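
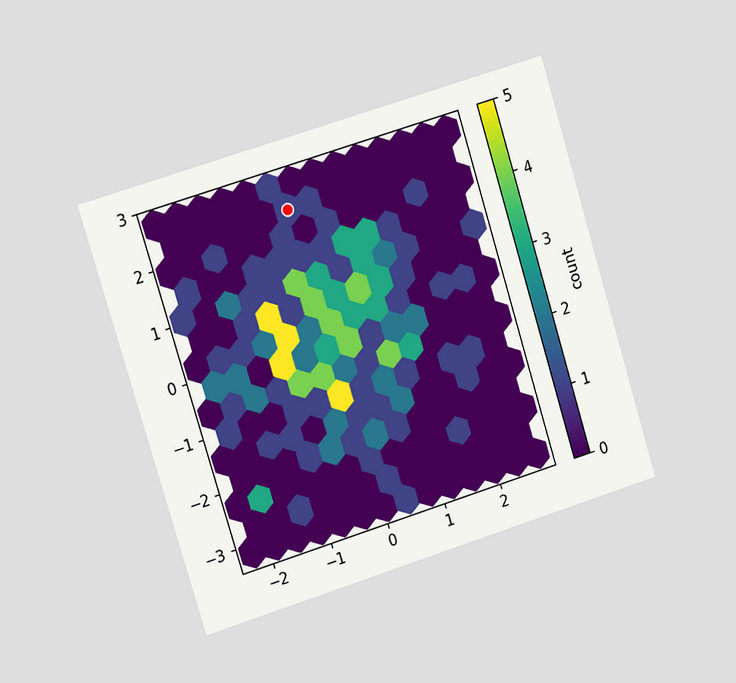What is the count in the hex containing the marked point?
1

The chart is tilted about 17° counter-clockwise and viewed slightly from the left. The marked hex reads 1 on the colorbar.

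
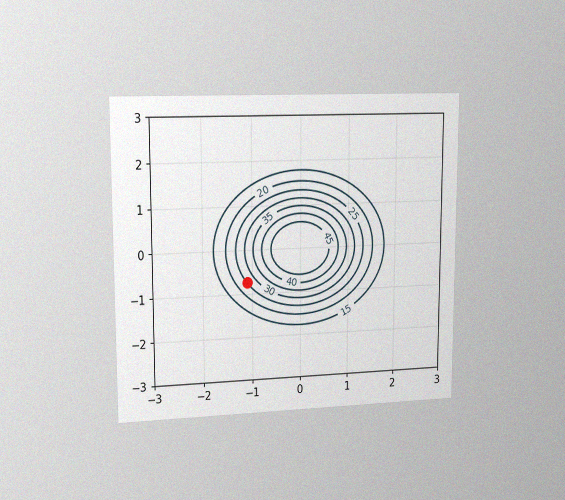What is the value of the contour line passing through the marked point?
25

The chart is viewed slightly from the left, with some photo noise. The marked point sits on the contour labelled 25.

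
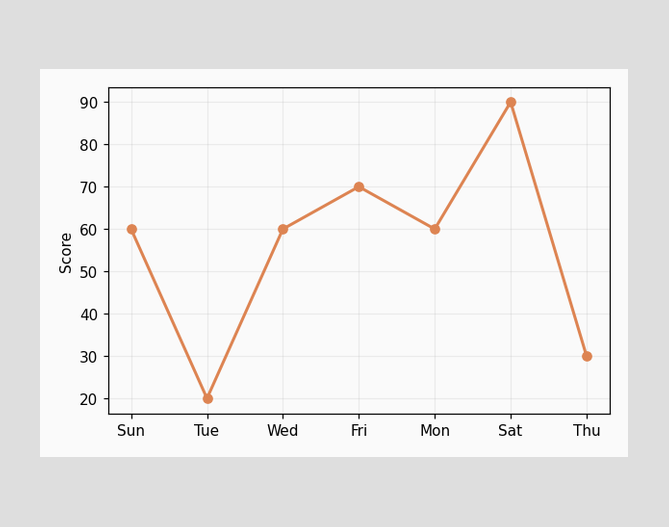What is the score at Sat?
At Sat, the line is at 90.

90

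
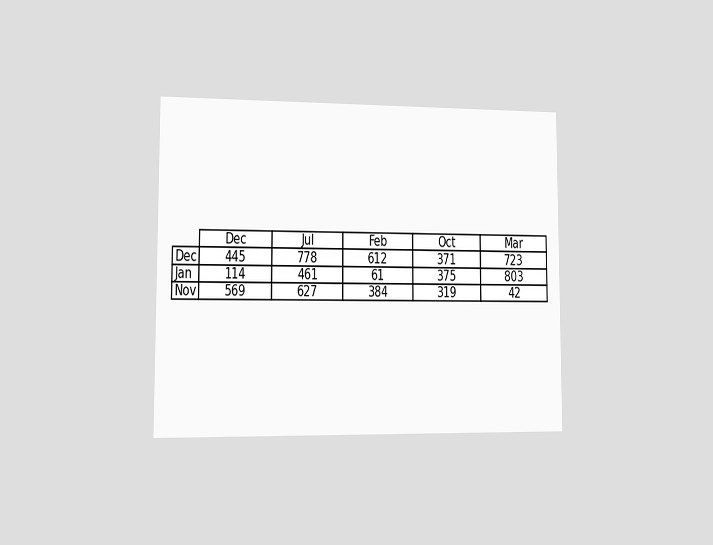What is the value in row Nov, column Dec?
The chart is viewed slightly from the left. The (Nov, Dec) cell reads 569.

569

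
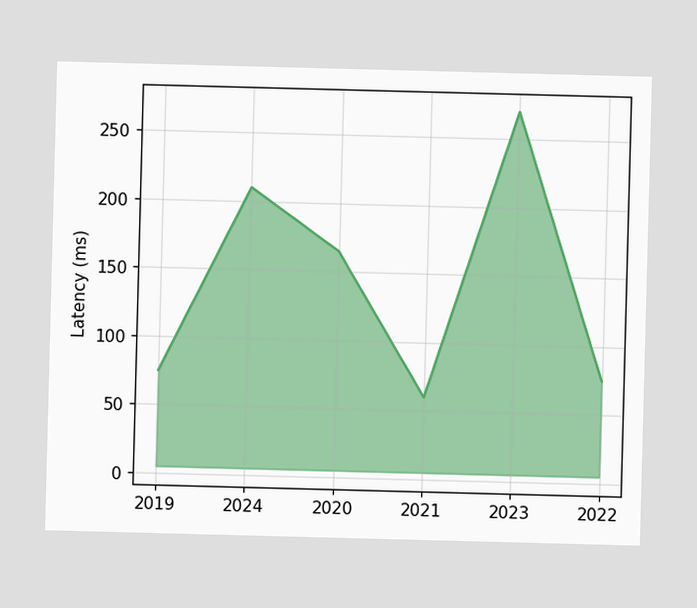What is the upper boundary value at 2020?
165ms

At 2020 the upper boundary is at 165ms.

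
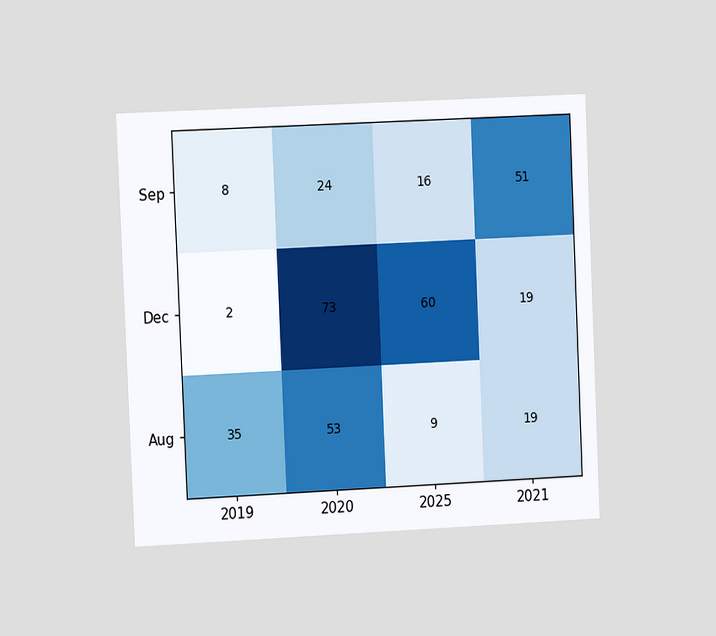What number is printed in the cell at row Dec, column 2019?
2

The chart is tilted about 3° counter-clockwise and viewed slightly from the left. The (Dec, 2019) cell reads 2.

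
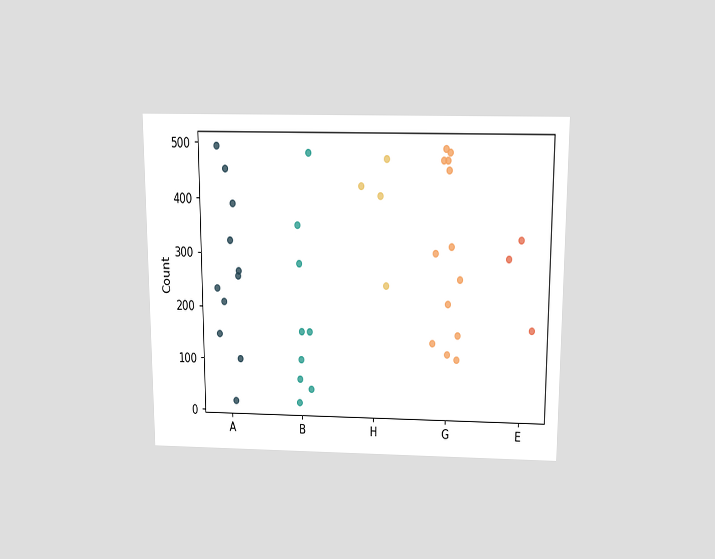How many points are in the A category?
The chart is viewed slightly from above. Counting the markers in the A column gives 11.

11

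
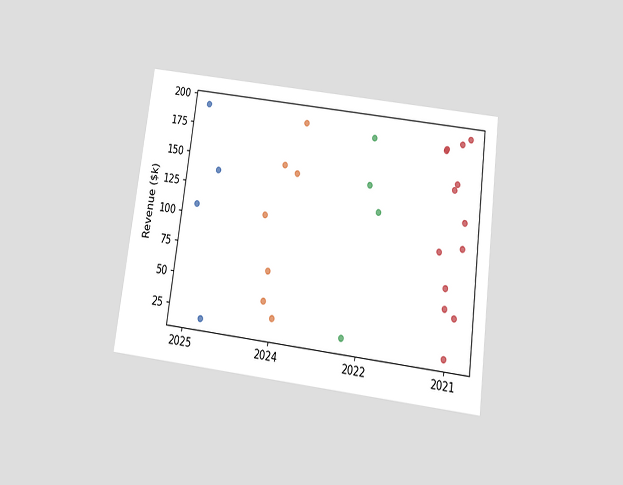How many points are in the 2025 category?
4

The chart is tilted about 8° clockwise and viewed slightly from below. Counting the markers in the 2025 column gives 4.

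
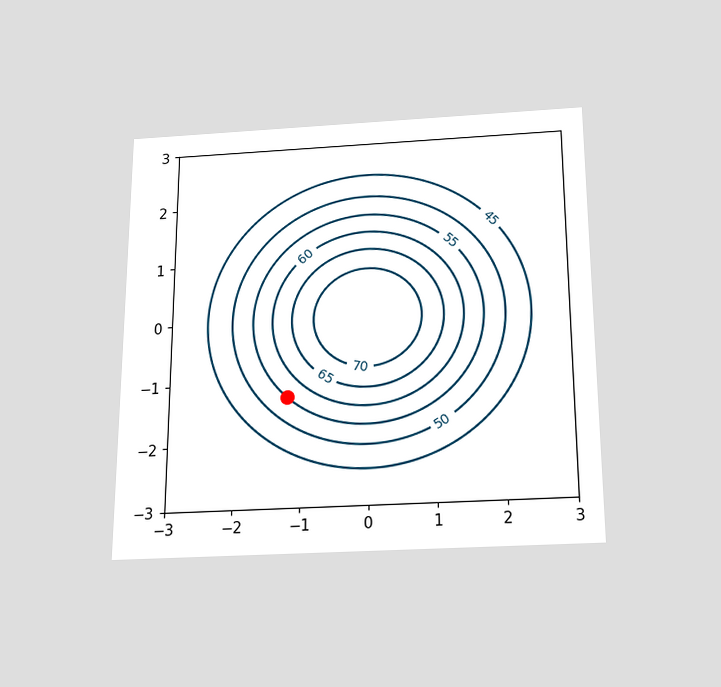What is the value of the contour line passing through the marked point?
55

The chart is viewed slightly from below. The marked point sits on the contour labelled 55.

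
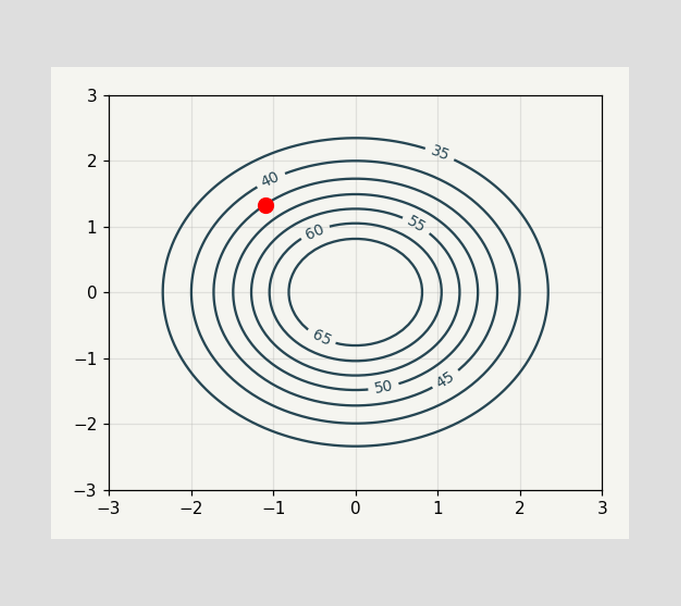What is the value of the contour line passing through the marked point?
The marked point sits on the contour labelled 45.

45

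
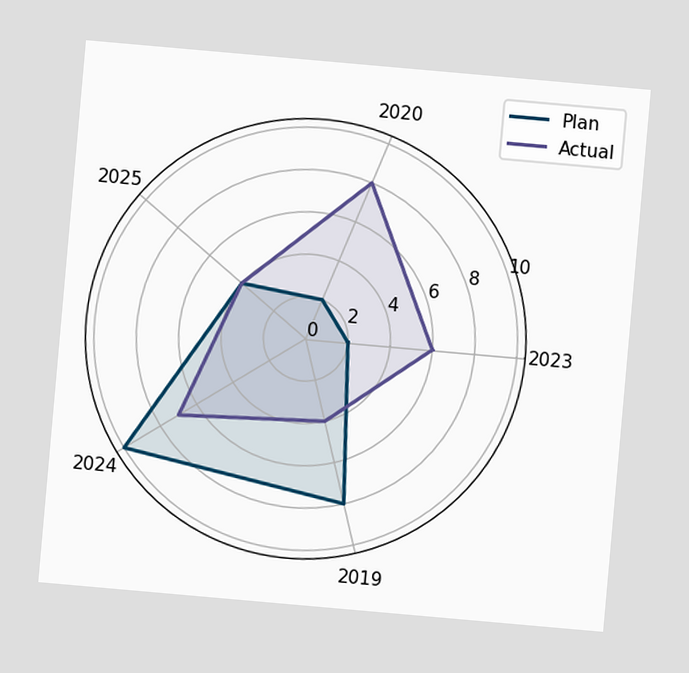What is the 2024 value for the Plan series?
The chart is tilted about 5° clockwise. On the 2024 axis, Plan reaches 10.

10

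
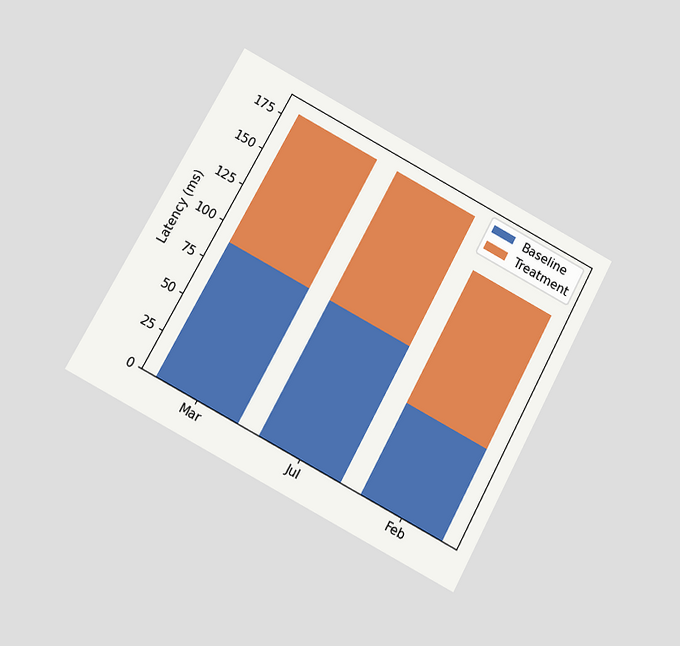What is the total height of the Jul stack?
180ms

The chart is tilted about 28° clockwise and viewed at a slight angle. The Jul stack's top reaches 180ms on the y-axis.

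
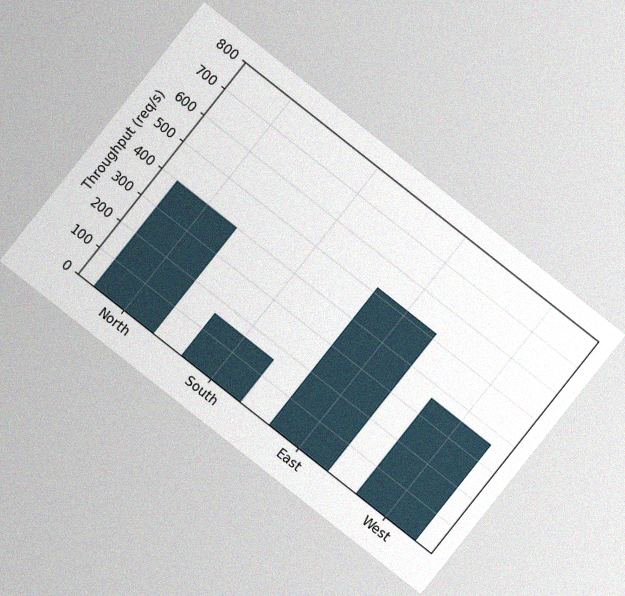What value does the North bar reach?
The chart is tilted about 38° clockwise, with some photo noise. Reading along the chart's y-axis, the North bar reaches 400req/s.

400req/s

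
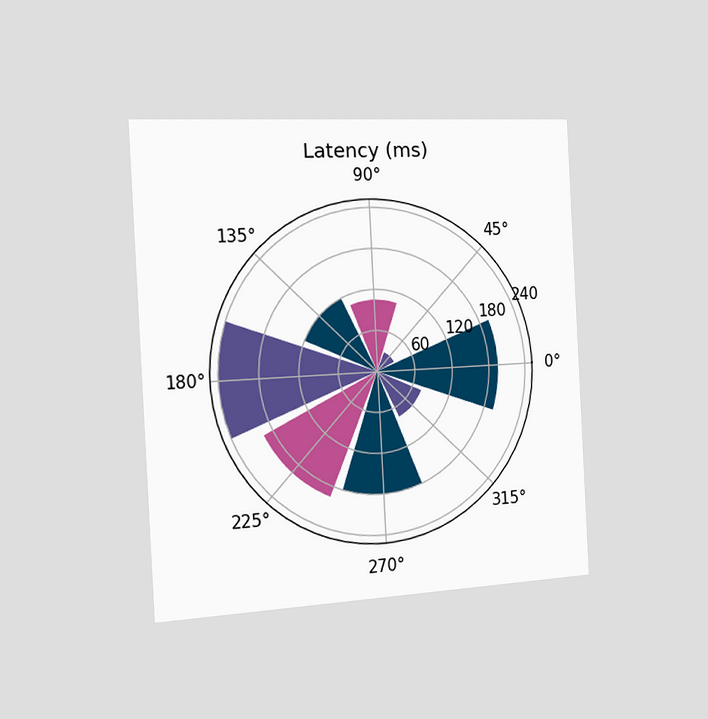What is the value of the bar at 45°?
The chart is tilted about 3° counter-clockwise and viewed slightly from the left. The bar at 45° reaches 30ms on the radial axis.

30ms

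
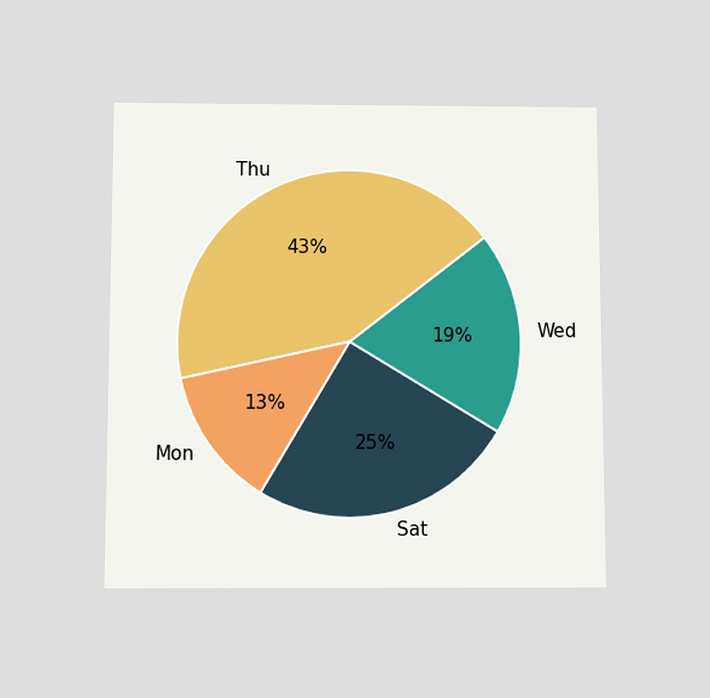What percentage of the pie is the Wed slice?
19%

The chart is viewed slightly from below. The Wed slice takes up 19% of the pie.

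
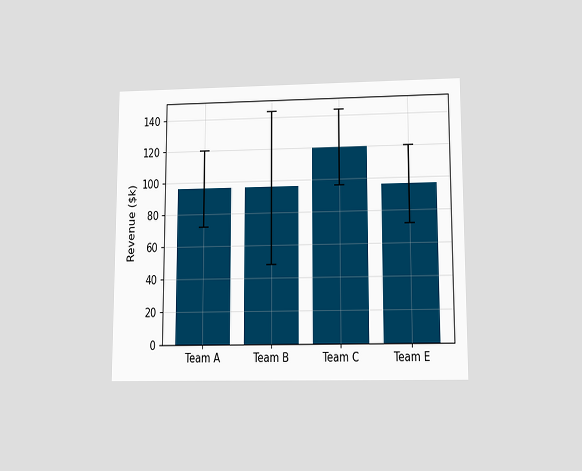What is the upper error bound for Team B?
The chart is viewed slightly from below. The Team B bar's upper whisker reaches $144k.

$144k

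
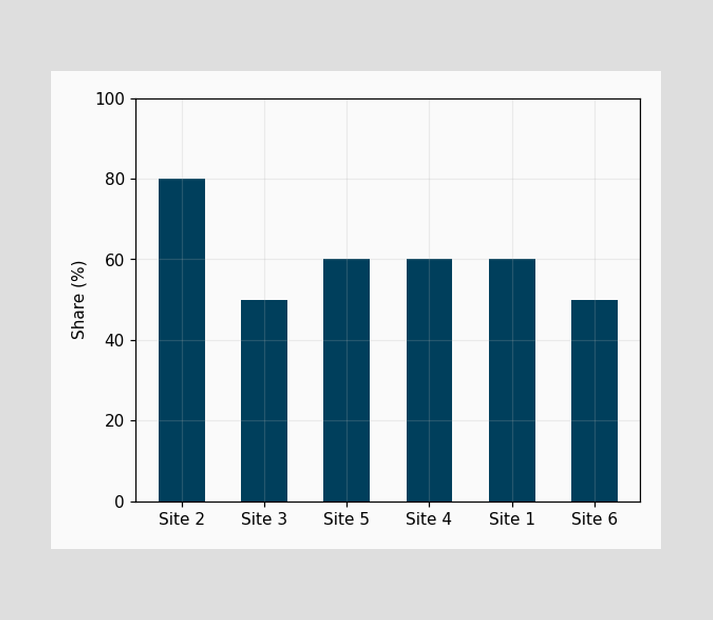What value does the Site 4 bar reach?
Reading along the chart's y-axis, the Site 4 bar reaches 60%.

60%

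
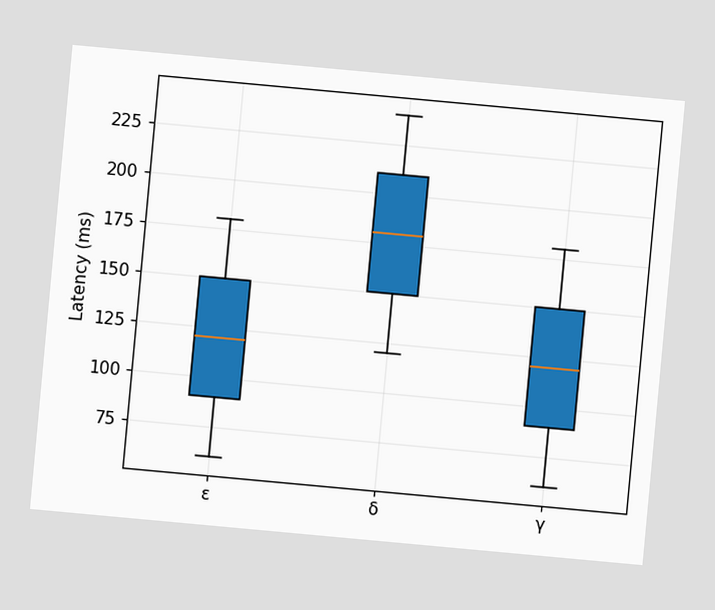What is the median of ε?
120ms

The chart is tilted about 5° clockwise. The median line in the ε box sits at 120ms.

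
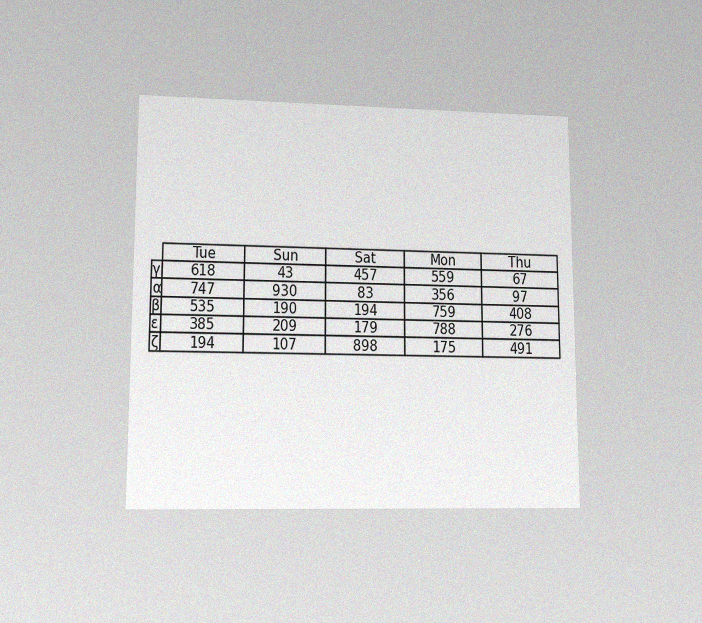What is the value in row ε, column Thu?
276

The chart is viewed at a slight angle, with some photo noise. The (ε, Thu) cell reads 276.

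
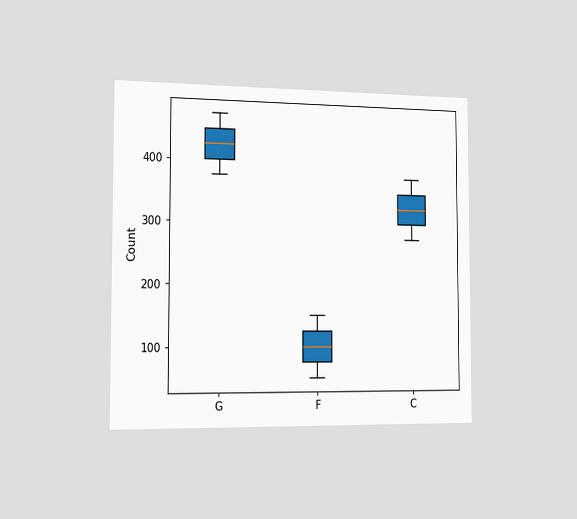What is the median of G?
The chart is viewed slightly from the left. The median line in the G box sits at 425.

425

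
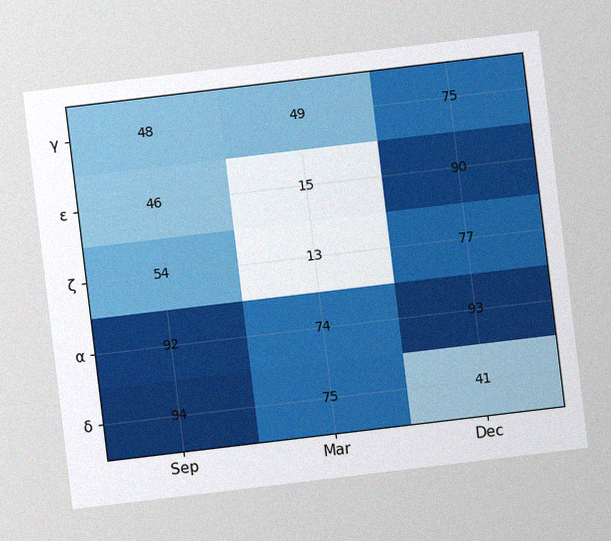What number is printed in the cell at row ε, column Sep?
46

The chart is tilted about 7° counter-clockwise, with some photo noise. The (ε, Sep) cell reads 46.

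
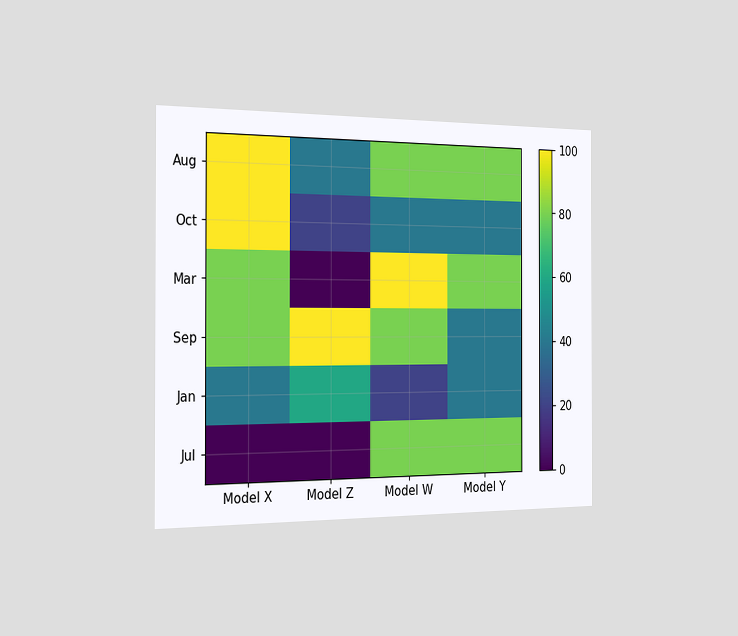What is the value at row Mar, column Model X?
80

The chart is viewed slightly from the left. Matching cell (Mar, Model X) against the colorbar gives 80.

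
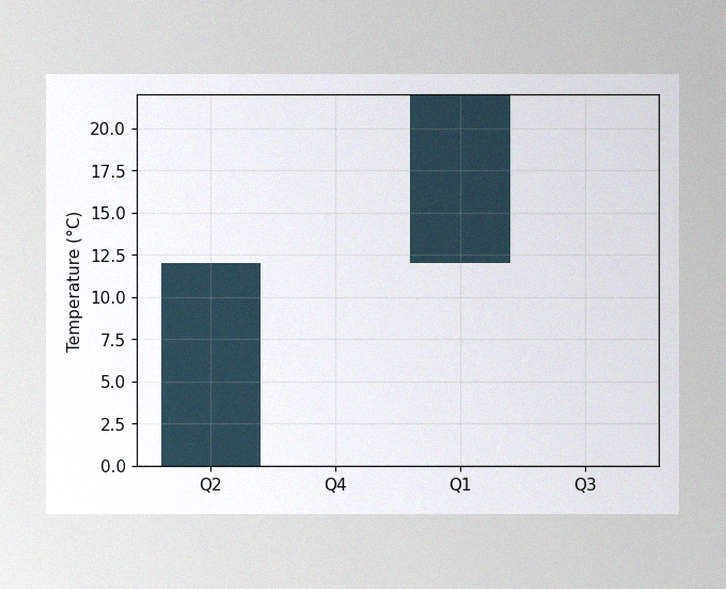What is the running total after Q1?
22°C

The image has some photo noise and uneven lighting. After Q1 the running total reaches 22°C.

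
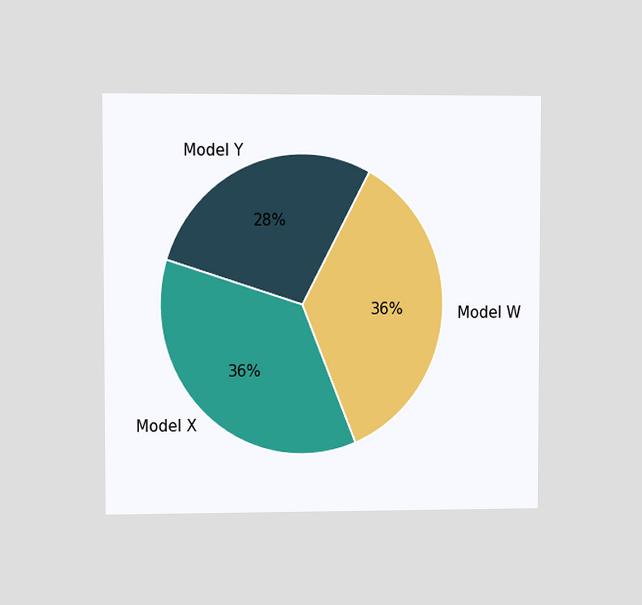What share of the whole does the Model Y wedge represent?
The chart is viewed at a slight angle. The Model Y slice takes up 28% of the pie.

28%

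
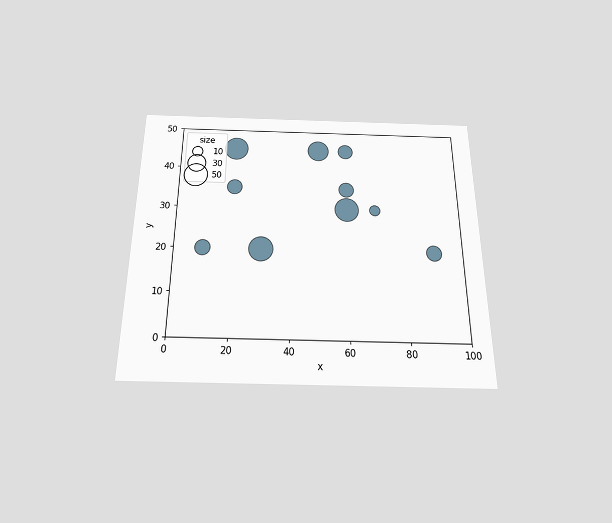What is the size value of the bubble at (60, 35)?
The chart is viewed slightly from below. Matching the bubble at (60, 35) against the size legend gives 20.

20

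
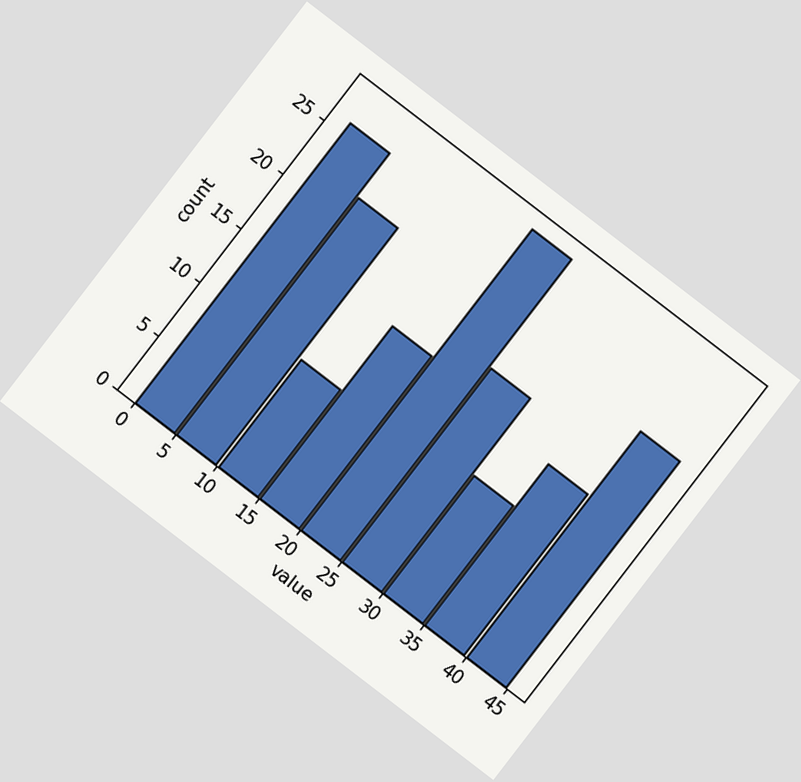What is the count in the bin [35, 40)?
15

The chart is tilted about 38° clockwise. The [35, 40) bin has height 15.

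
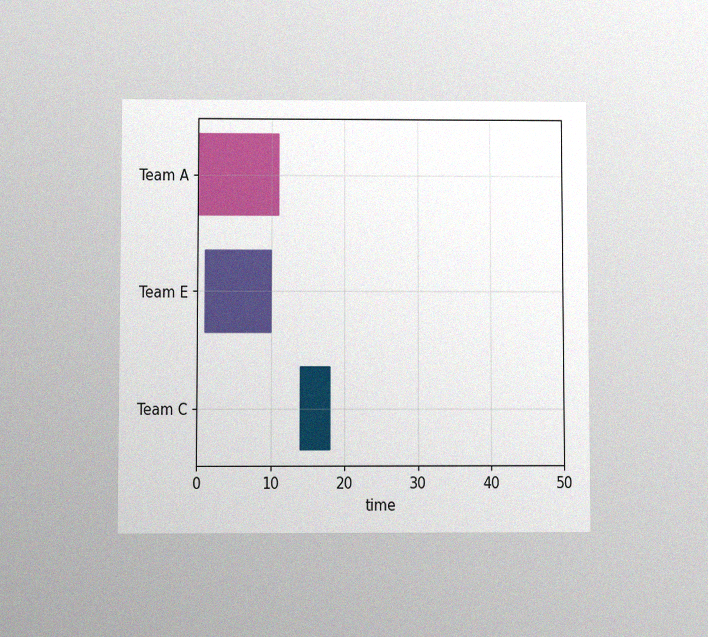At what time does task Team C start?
14

The chart is viewed at a slight angle, with some photo noise. The Team C bar begins at t=14.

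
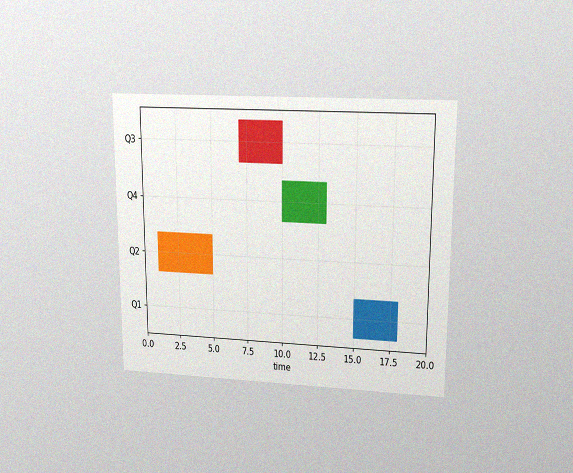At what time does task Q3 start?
The chart is viewed at a slight angle, with some photo noise. The Q3 bar begins at t=7.

7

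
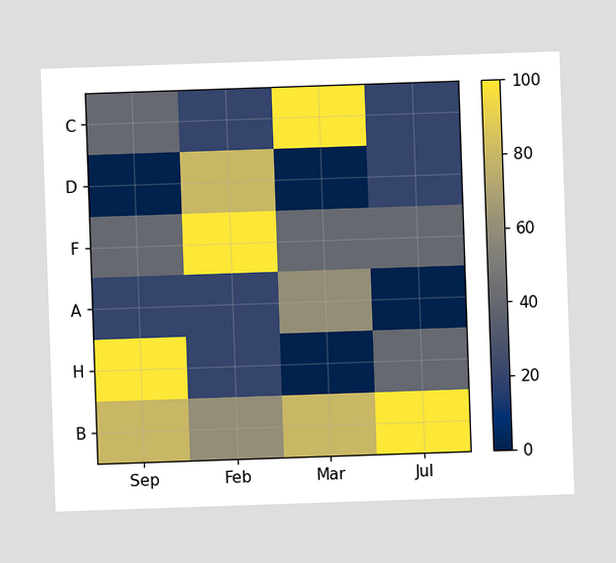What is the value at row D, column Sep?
0

Matching cell (D, Sep) against the colorbar gives 0.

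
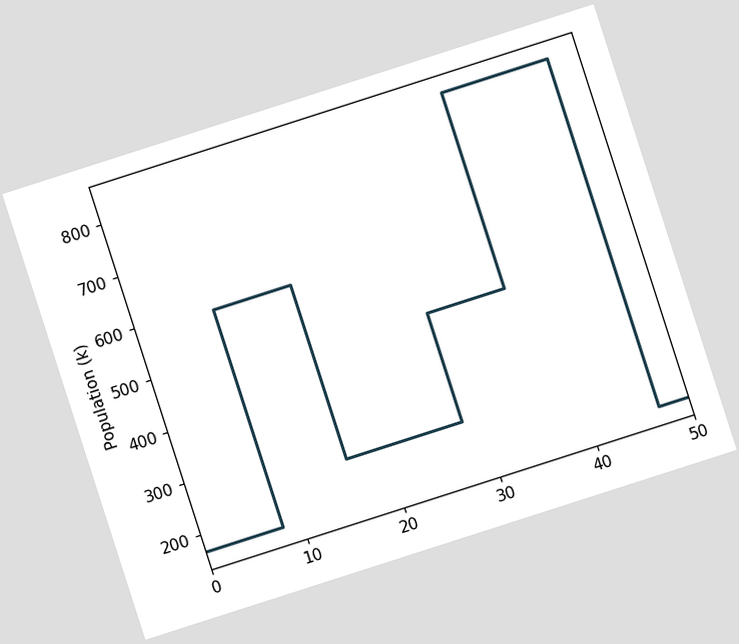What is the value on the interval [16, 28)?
252k

The chart is tilted about 18° counter-clockwise. On [16, 28) the step sits at 252k.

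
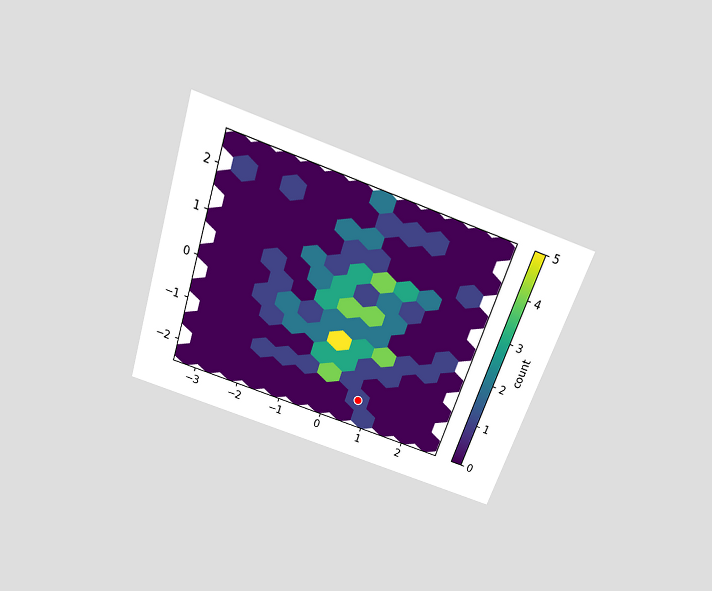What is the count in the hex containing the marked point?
The chart is tilted about 18° clockwise and viewed slightly from above. The marked hex reads 1 on the colorbar.

1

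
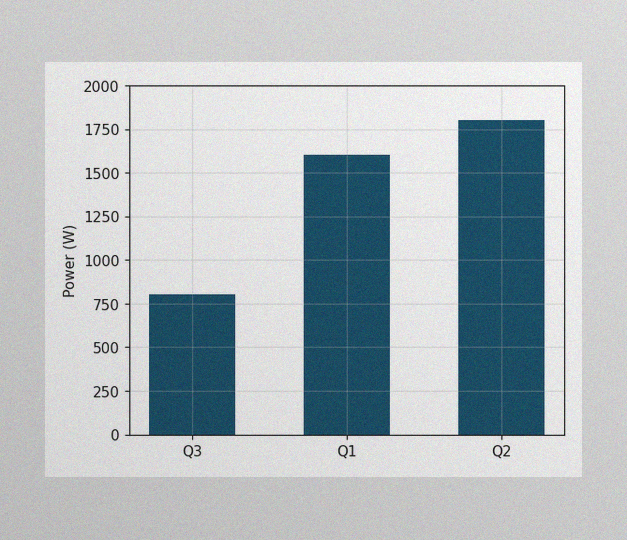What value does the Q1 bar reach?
1600W

The image has some photo noise and uneven lighting. Reading along the chart's y-axis, the Q1 bar reaches 1600W.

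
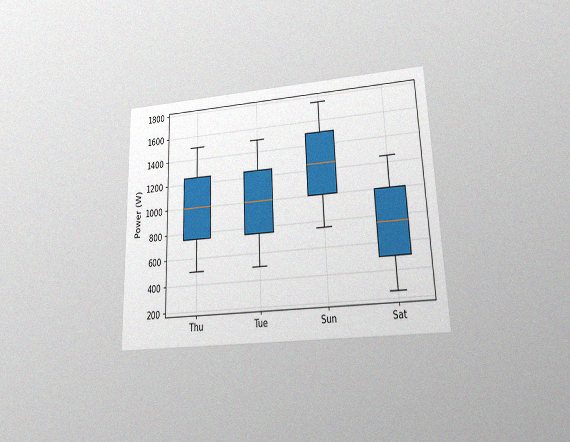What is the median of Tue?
1000W

The chart is tilted about 2° counter-clockwise and viewed at a slight angle, with some photo noise. The median line in the Tue box sits at 1000W.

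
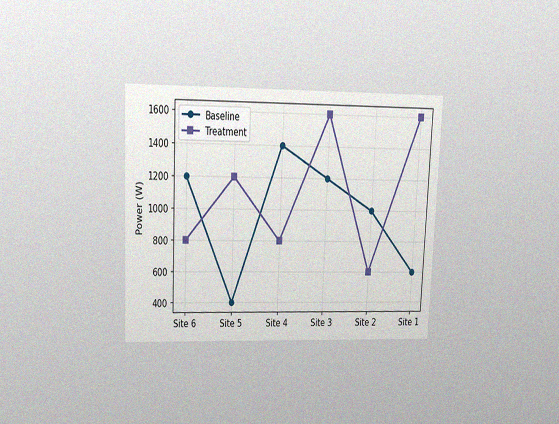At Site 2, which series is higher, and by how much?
Baseline, by 400W

The chart is tilted about 3° clockwise and viewed slightly from above, with some photo noise. At Site 2, Baseline sits above the other line by 400W.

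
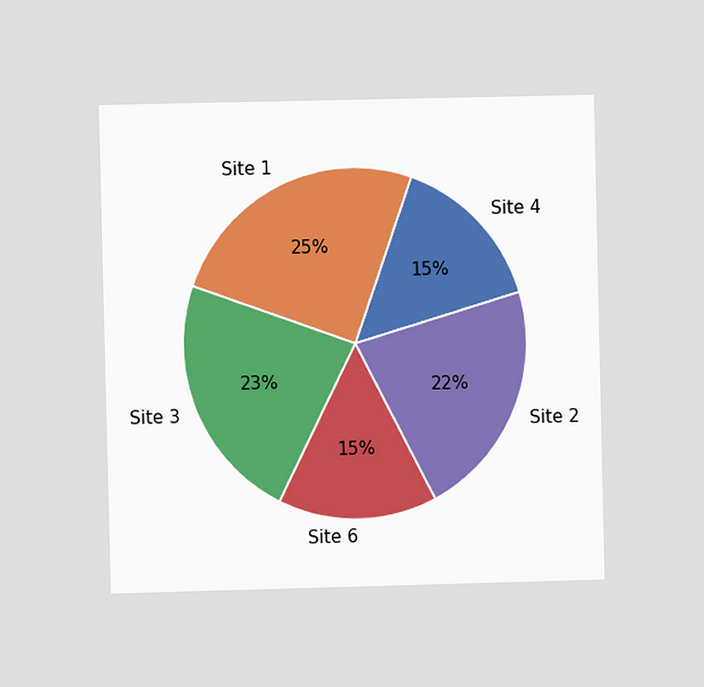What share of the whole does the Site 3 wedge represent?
The chart is viewed at a slight angle. The Site 3 slice takes up 23% of the pie.

23%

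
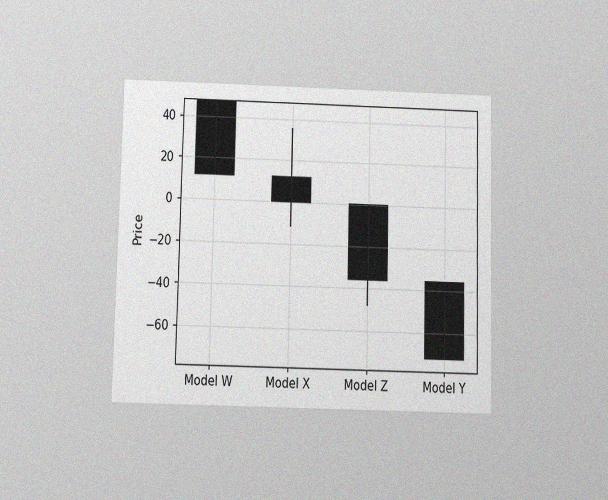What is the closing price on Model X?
The chart is viewed slightly from below, with some photo noise. The Model X candle closes at 0.

0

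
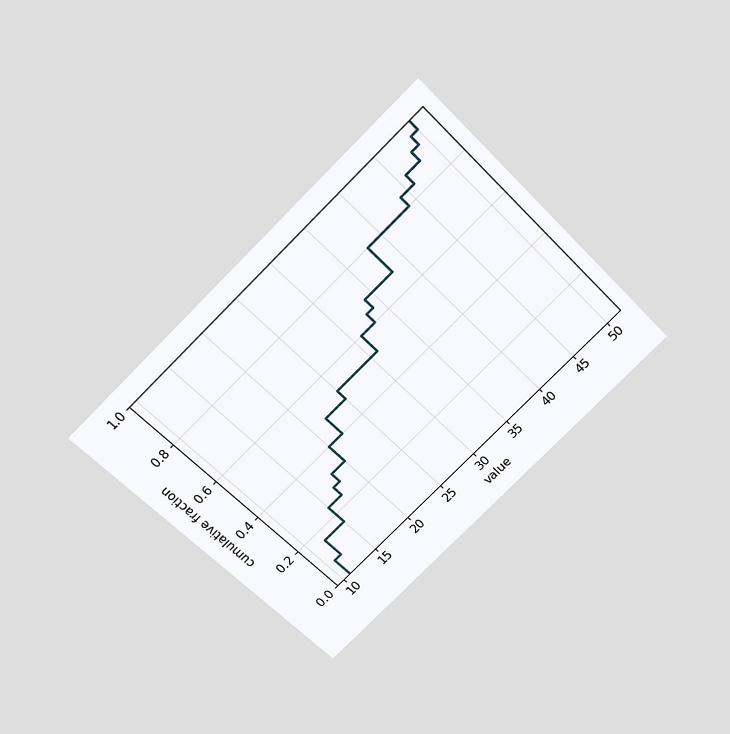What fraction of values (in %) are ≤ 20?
40%

The chart is tilted about 45° counter-clockwise and viewed slightly from above. At x=20 the ECDF step is at 40%.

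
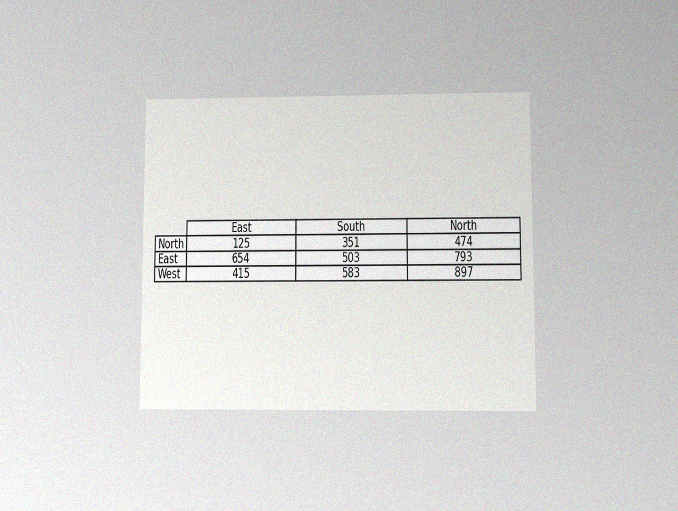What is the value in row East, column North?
The chart is viewed at a slight angle, with some photo noise. The (East, North) cell reads 793.

793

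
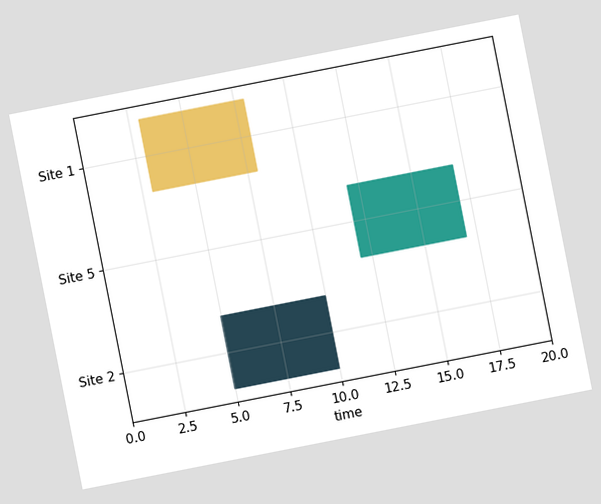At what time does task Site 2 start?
The chart is tilted about 11° counter-clockwise. The Site 2 bar begins at t=5.

5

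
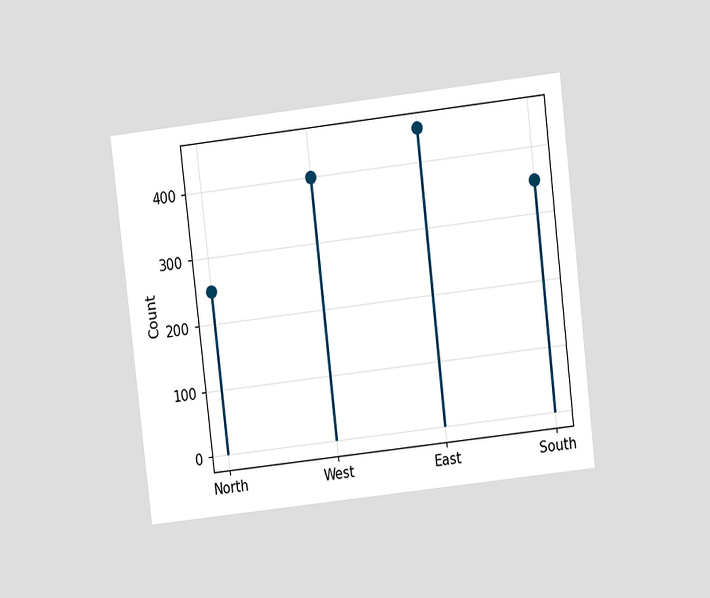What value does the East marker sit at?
450

The chart is tilted about 7° counter-clockwise and viewed at a slight angle. The East marker sits at 450.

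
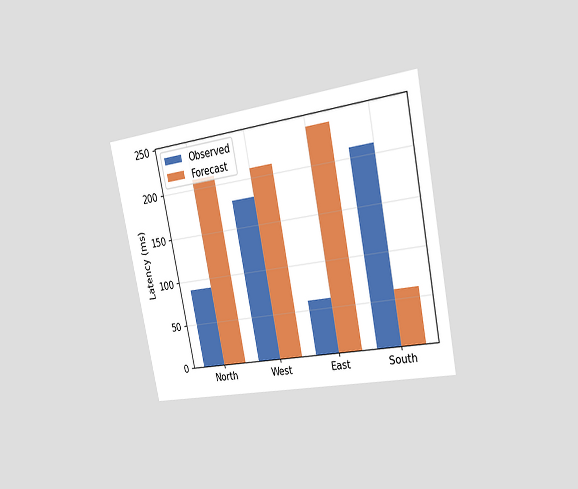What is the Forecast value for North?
210ms

The chart is tilted about 11° counter-clockwise and viewed slightly from the right. The Forecast bar at North reaches 210ms on the y-axis.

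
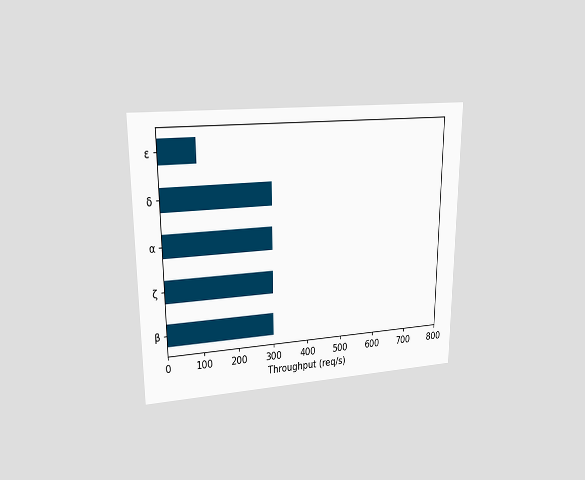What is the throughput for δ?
300req/s

The chart is viewed at a slight angle. Reading along the chart's x-axis, the δ bar reaches 300req/s.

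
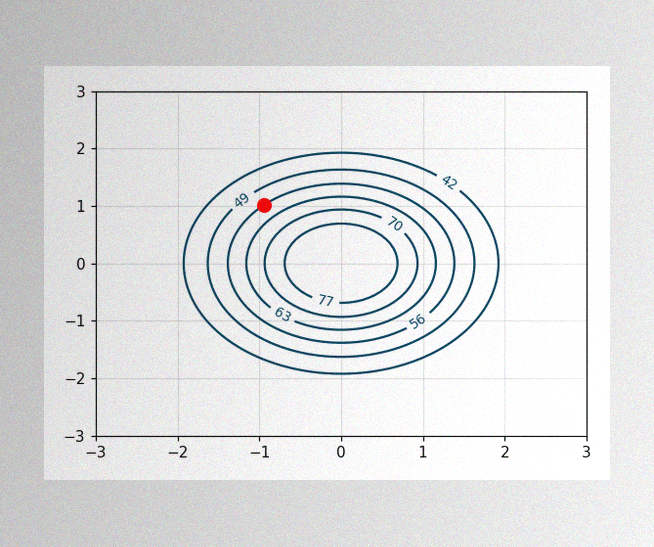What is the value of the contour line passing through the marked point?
The image has some photo noise and uneven lighting. The marked point sits on the contour labelled 56.

56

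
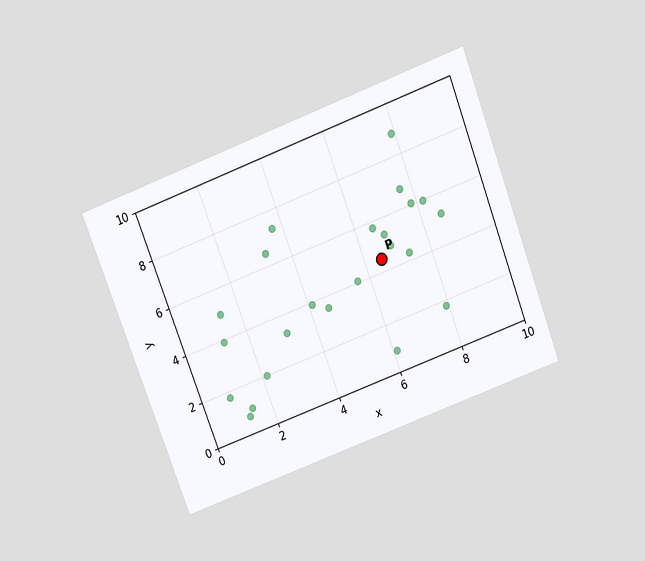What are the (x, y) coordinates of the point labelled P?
The chart is tilted about 21° counter-clockwise and viewed slightly from above. Following the gridlines from P to each axis, P sits at (6.5, 4.5).

(6.5, 4.5)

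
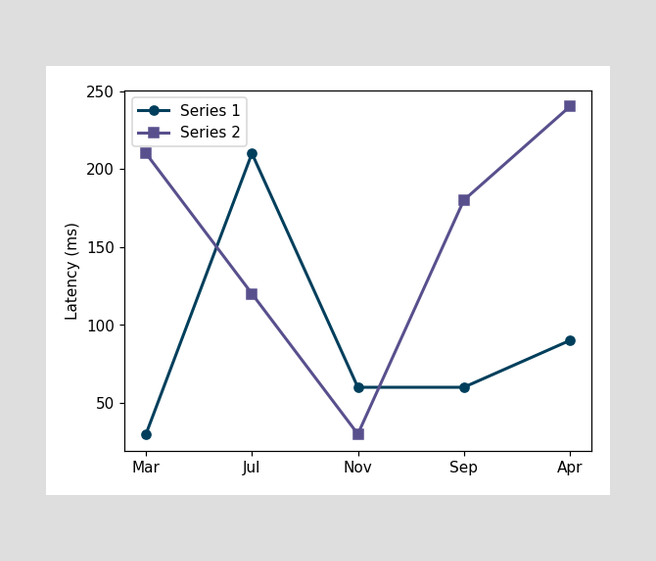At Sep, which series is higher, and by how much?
At Sep, Series 2 sits above the other line by 120ms.

Series 2, by 120ms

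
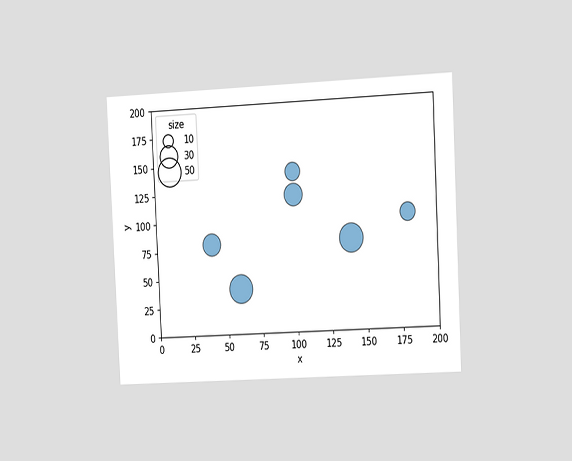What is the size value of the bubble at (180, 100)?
The chart is tilted about 3° counter-clockwise and viewed slightly from the right. Matching the bubble at (180, 100) against the size legend gives 20.

20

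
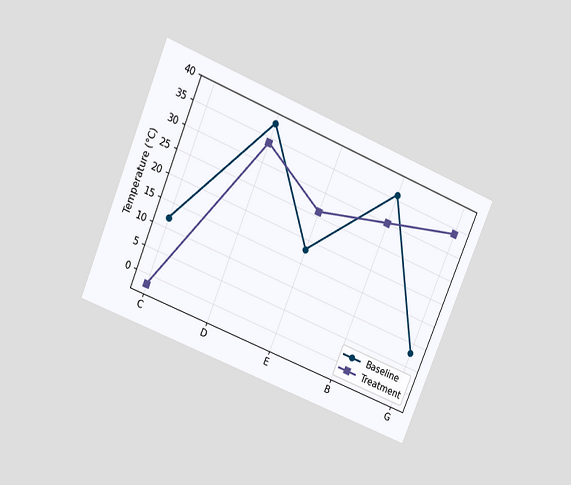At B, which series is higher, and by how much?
Baseline, by 6°C

The chart is tilted about 22° clockwise and viewed at a slight angle. At B, Baseline sits above the other line by 6°C.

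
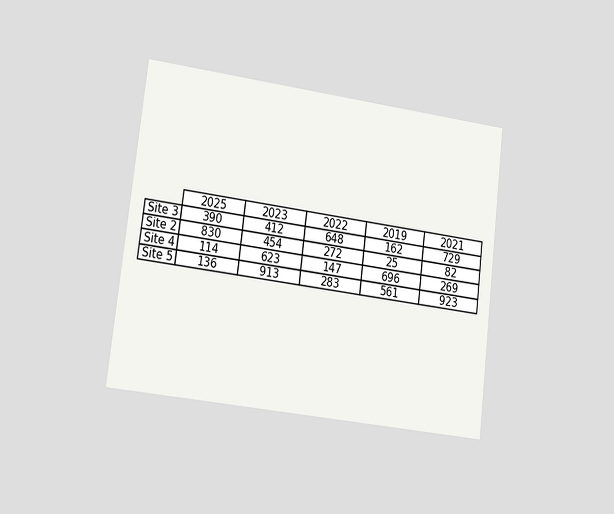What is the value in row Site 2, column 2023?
454

The chart is tilted about 7° clockwise and viewed at a slight angle. The (Site 2, 2023) cell reads 454.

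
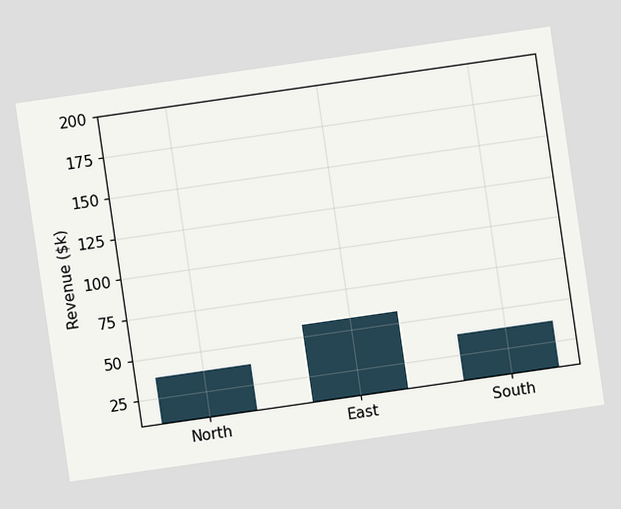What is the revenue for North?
The chart is tilted about 8° counter-clockwise. Reading along the chart's y-axis, the North bar reaches $38k.

$38k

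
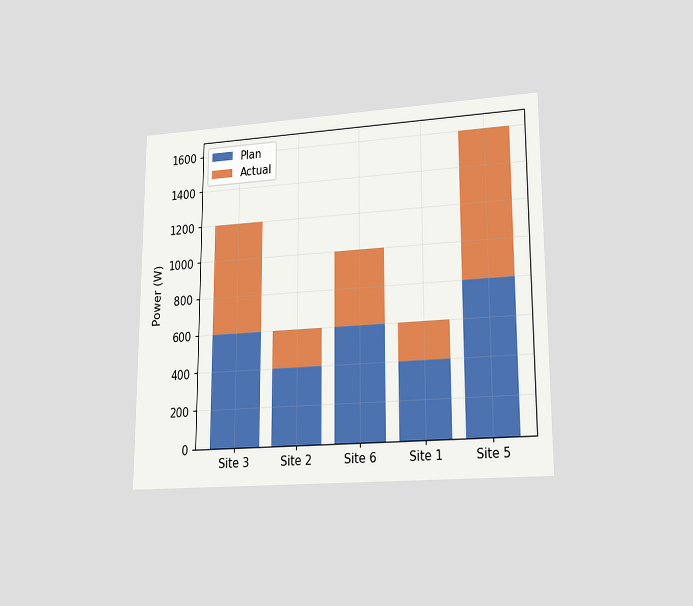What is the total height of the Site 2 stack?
The chart is viewed at a slight angle. The Site 2 stack's top reaches 600W on the y-axis.

600W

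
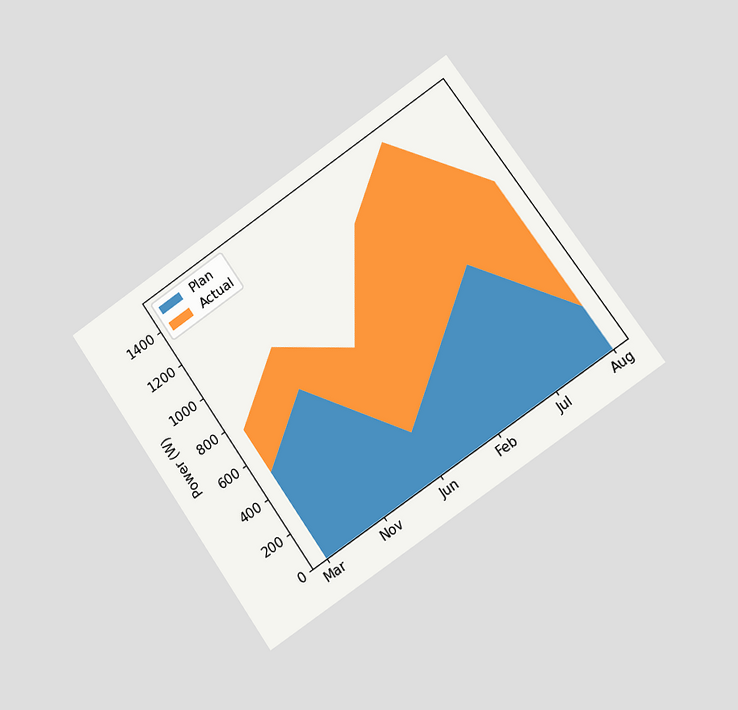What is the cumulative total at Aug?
The chart is tilted about 35° counter-clockwise and viewed at a slight angle. The stacked total at Aug reaches 1000W.

1000W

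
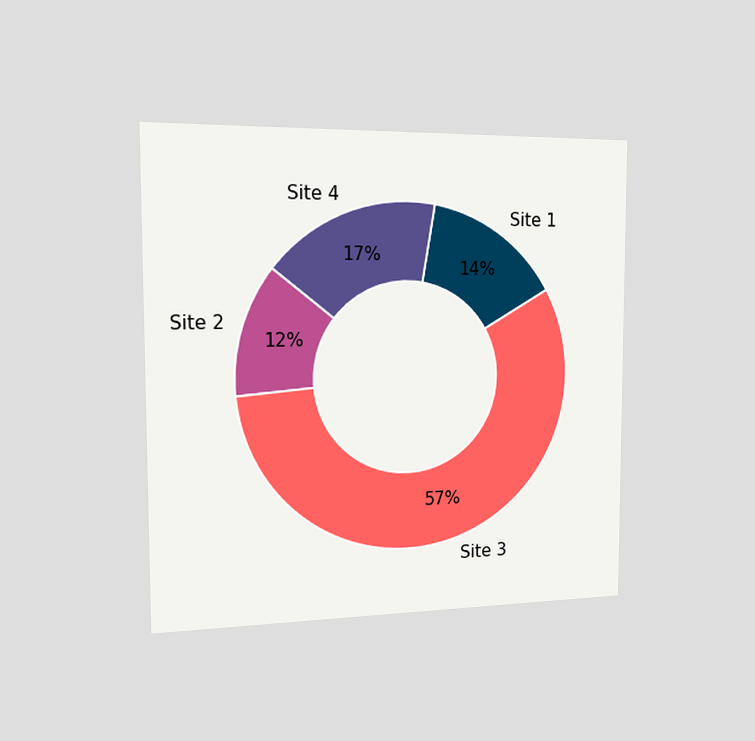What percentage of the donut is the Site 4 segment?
The chart is viewed slightly from the left. The Site 4 segment takes up 17% of the ring.

17%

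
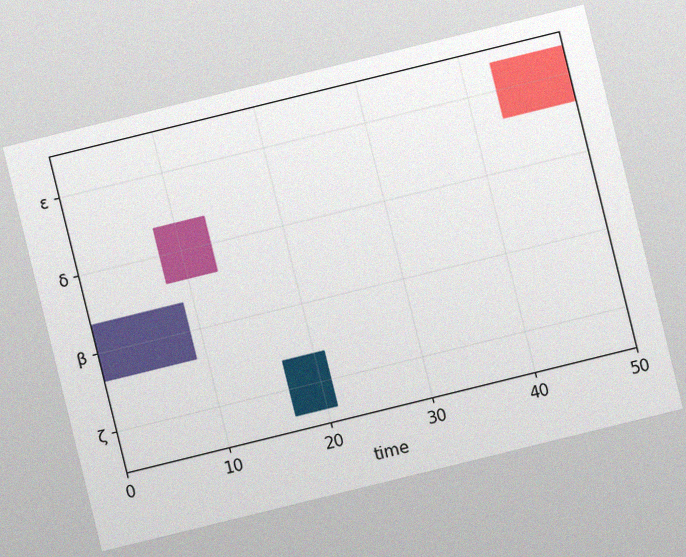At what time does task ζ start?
17

The chart is tilted about 14° counter-clockwise, with some photo noise. The ζ bar begins at t=17.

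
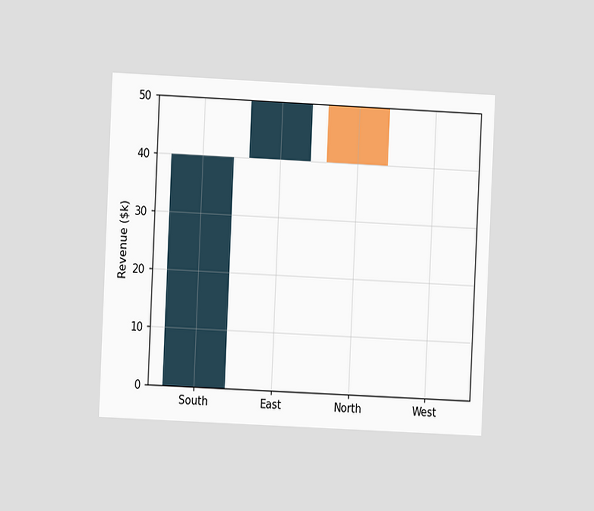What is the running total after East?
$50k

The chart is tilted about 3° clockwise and viewed at a slight angle. After East the running total reaches $50k.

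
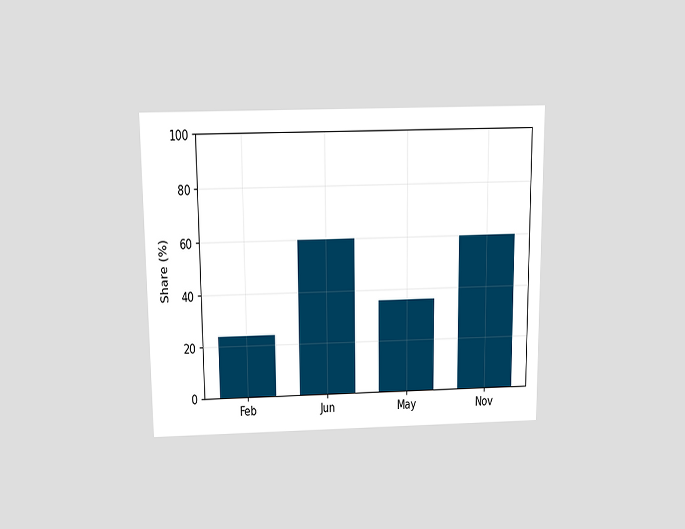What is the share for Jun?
The chart is viewed slightly from above. Reading along the chart's y-axis, the Jun bar reaches 60%.

60%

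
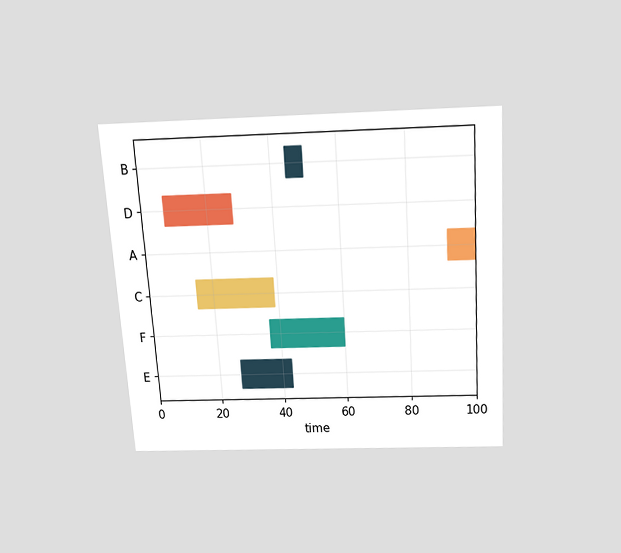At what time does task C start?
15

The chart is tilted about 4° counter-clockwise and viewed slightly from above. The C bar begins at t=15.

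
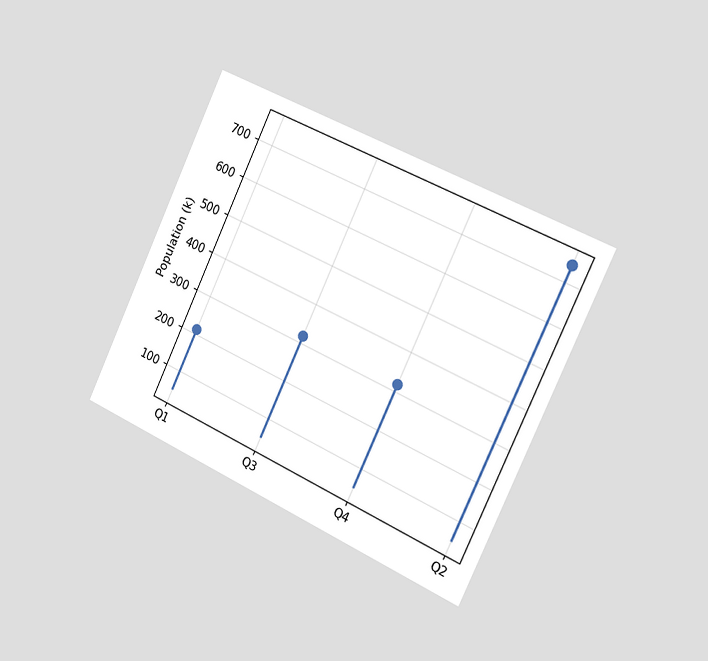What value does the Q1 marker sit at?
The chart is tilted about 25° clockwise and viewed slightly from the right. The Q1 marker sits at 212k.

212k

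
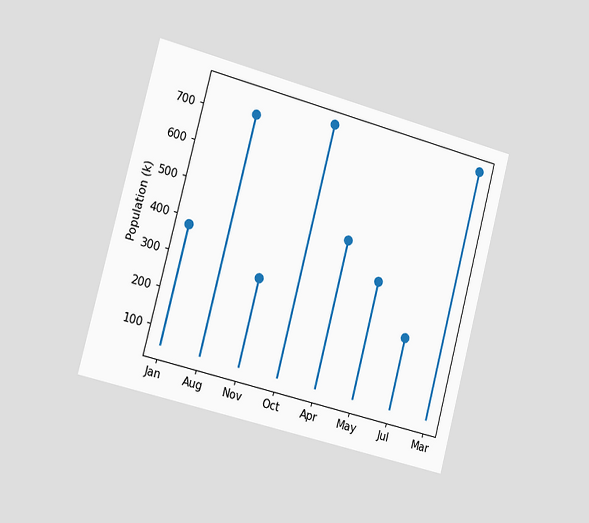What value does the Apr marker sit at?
The chart is tilted about 15° clockwise and viewed slightly from the left. The Apr marker sits at 462k.

462k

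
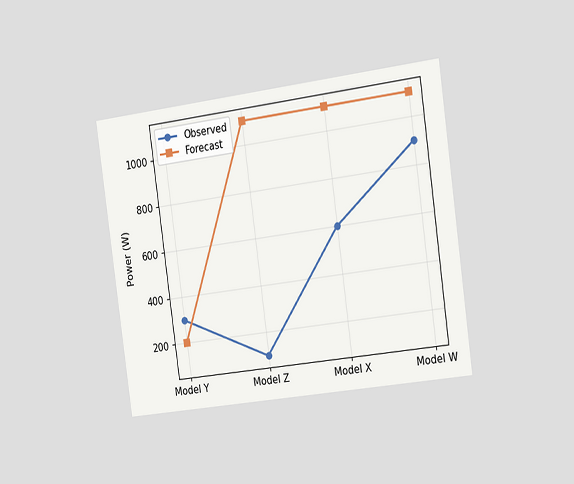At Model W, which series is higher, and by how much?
The chart is tilted about 8° counter-clockwise and viewed slightly from the right. At Model W, Forecast sits above the other line by 200W.

Forecast, by 200W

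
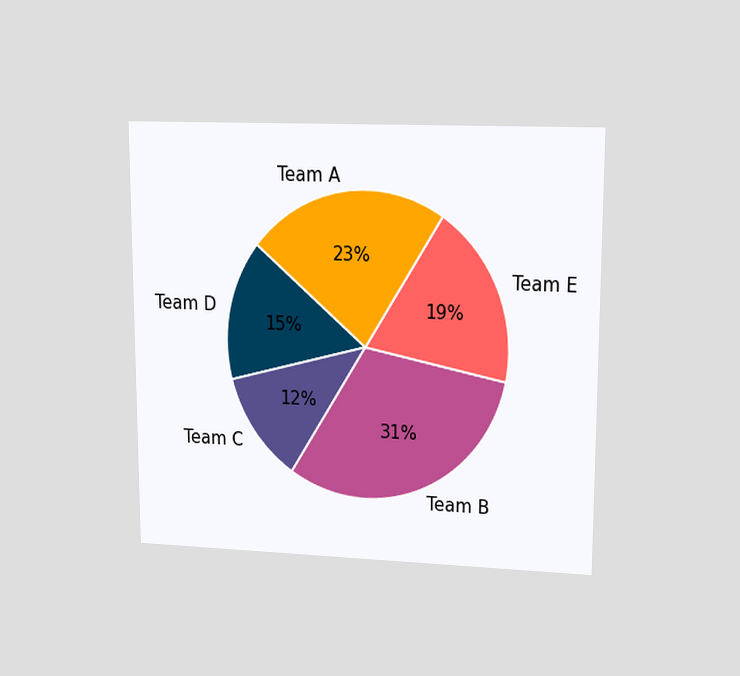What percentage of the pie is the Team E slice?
The chart is viewed at a slight angle. The Team E slice takes up 19% of the pie.

19%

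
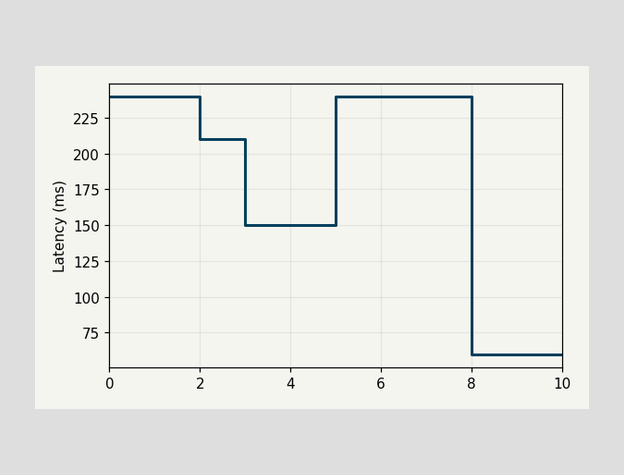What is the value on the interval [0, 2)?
240ms

On [0, 2) the step sits at 240ms.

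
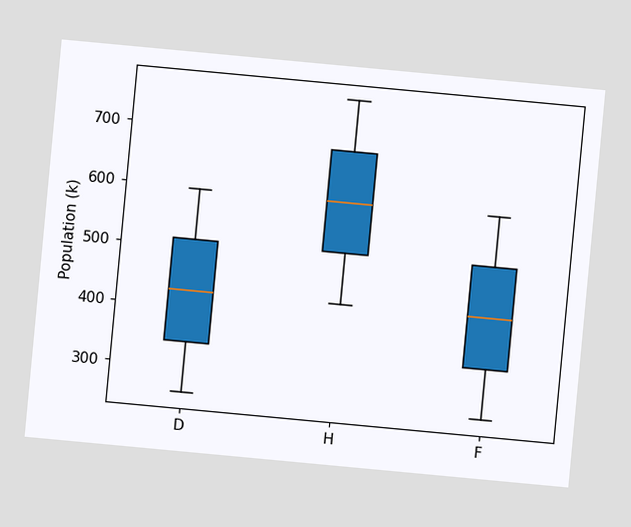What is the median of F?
425k

The chart is tilted about 5° clockwise. The median line in the F box sits at 425k.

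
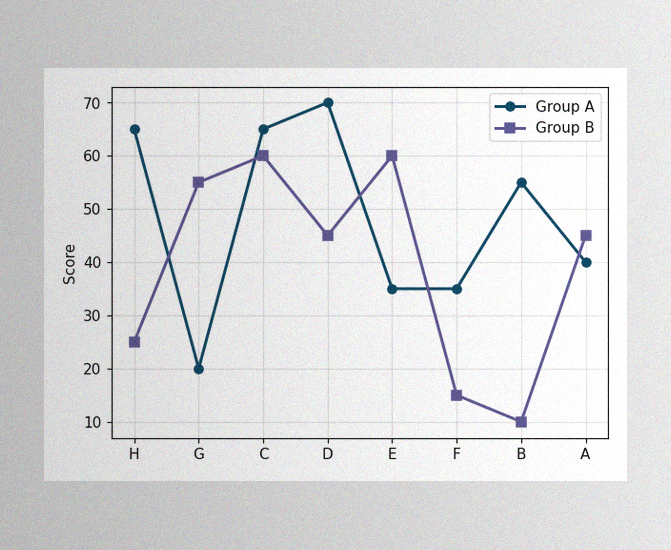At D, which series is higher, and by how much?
The image has some photo noise and uneven lighting. At D, Group A sits above the other line by 25.

Group A, by 25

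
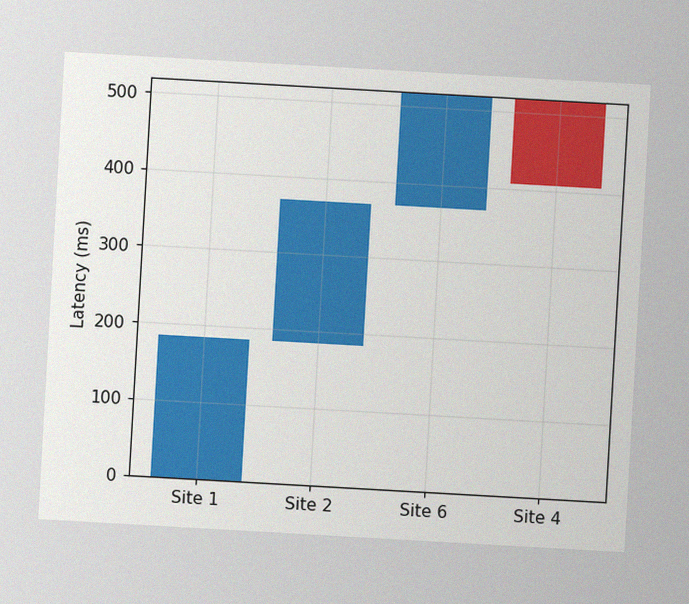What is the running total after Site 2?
The chart is tilted about 3° clockwise, with some photo noise. After Site 2 the running total reaches 370ms.

370ms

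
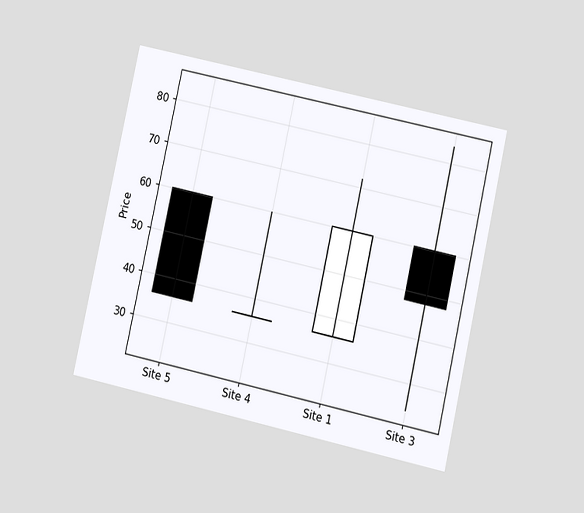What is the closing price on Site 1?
60

The chart is tilted about 12° clockwise and viewed at a slight angle. The Site 1 candle closes at 60.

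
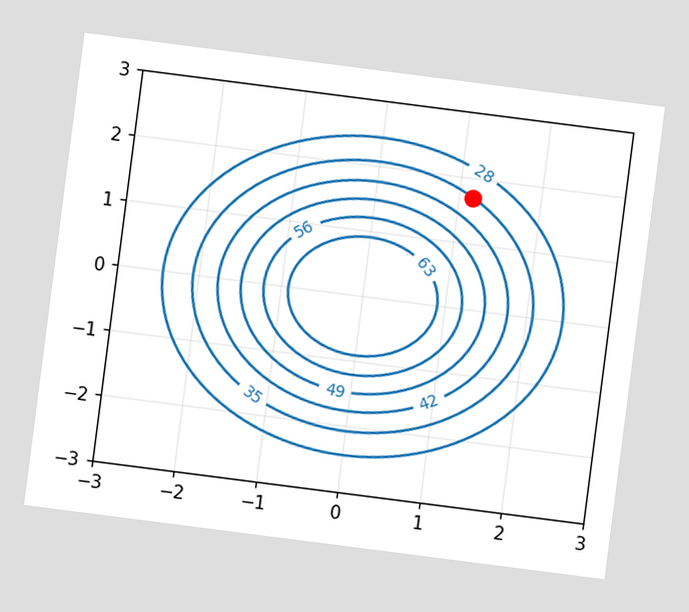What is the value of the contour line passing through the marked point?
The chart is tilted about 7° clockwise. The marked point sits on the contour labelled 35.

35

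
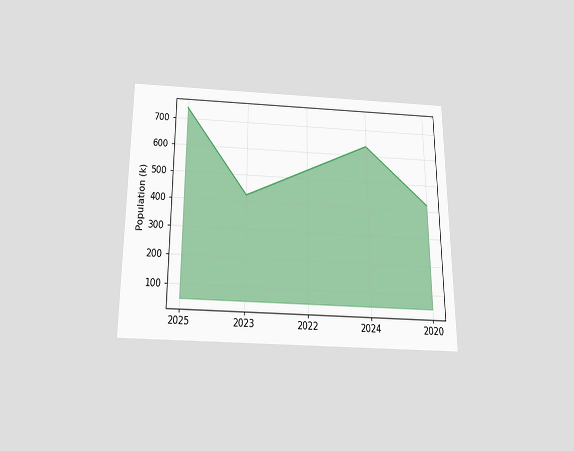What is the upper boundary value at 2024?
636k

The chart is viewed slightly from below. At 2024 the upper boundary is at 636k.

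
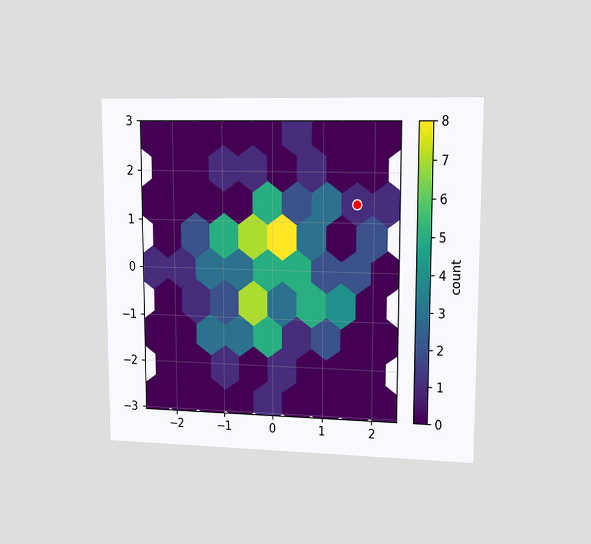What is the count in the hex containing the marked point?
The chart is viewed at a slight angle. The marked hex reads 1 on the colorbar.

1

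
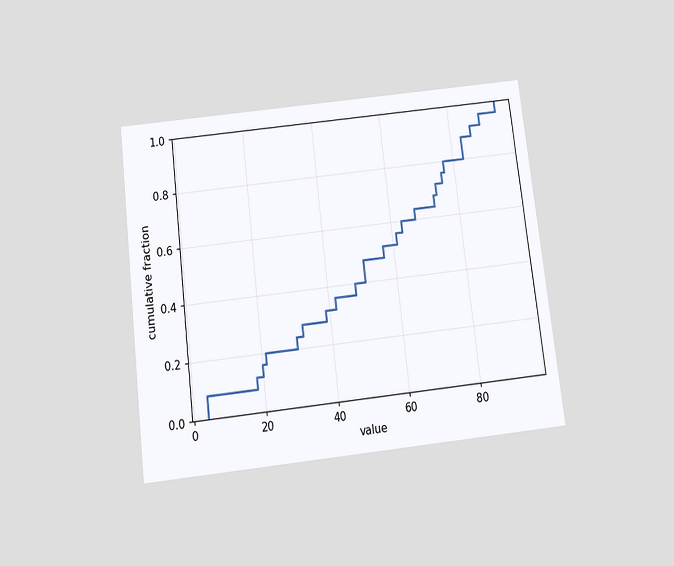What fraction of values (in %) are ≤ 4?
8%

The chart is tilted about 7° counter-clockwise and viewed slightly from below. At x=4 the ECDF step is at 8%.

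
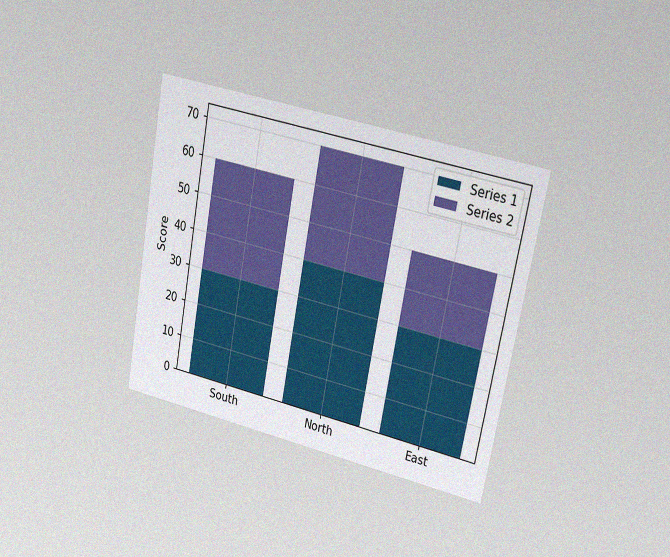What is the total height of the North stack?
The chart is tilted about 11° clockwise and viewed slightly from the right, with some photo noise. The North stack's top reaches 70 on the y-axis.

70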